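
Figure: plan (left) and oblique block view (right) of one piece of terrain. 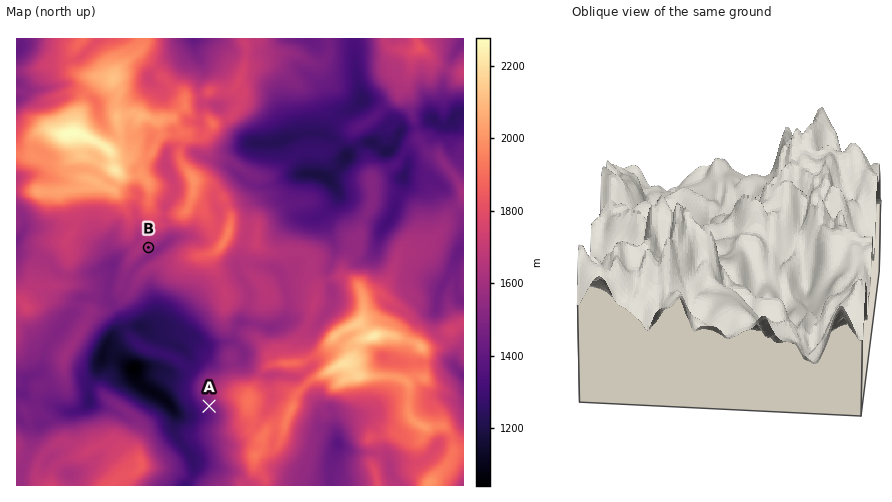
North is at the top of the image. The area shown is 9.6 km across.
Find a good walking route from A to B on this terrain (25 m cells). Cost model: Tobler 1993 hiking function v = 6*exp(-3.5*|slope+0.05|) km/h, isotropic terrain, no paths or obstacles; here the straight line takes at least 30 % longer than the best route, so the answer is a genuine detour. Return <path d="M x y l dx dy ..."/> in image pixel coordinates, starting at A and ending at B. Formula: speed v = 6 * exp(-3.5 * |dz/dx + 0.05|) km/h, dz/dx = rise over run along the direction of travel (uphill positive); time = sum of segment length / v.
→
<path d="M209 406l-9-9-3-5 0-7 4-7 1-1 6-6 7-3 1-2 1-2 0-7 7-14-1-2-10-11-9-16-16-16-28-14-5-5-4-2-10 0-2-2-1-2 0-5 1-2-1-3 3-7 6-6 1-3"/>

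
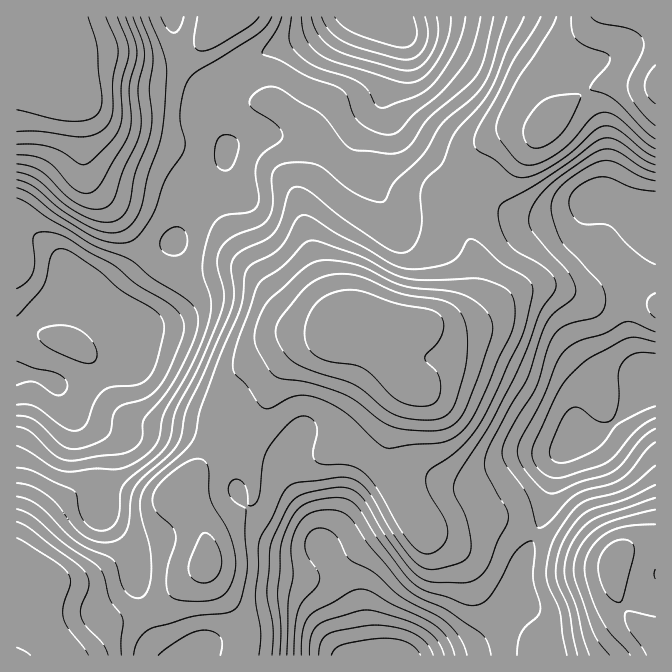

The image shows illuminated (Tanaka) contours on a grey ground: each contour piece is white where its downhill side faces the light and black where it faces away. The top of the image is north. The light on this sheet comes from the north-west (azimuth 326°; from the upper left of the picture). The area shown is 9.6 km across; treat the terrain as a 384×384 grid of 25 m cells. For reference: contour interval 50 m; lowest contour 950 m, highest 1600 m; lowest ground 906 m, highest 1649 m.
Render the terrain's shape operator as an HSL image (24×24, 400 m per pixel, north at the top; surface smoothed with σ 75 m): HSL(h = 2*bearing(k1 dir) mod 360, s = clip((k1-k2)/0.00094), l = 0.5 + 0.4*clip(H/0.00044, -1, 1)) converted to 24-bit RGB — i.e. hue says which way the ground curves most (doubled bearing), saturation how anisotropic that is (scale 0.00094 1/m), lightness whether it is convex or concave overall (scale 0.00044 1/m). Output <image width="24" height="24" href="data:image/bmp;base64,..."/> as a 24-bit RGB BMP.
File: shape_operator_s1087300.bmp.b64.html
<image width="24" height="24" href="data:image/bmp;base64,Qk32BgAAAAAAADYAAAAoAAAAGAAAABgAAAABABgAAAAAAMAGAAATCwAAEwsAAAAAAAAAAAAAi3l7hsKNb7ae20VefyWGpFRmJllQPYknx9Jt+ffSZT51KwgnZT09Z1pALyApJEwoctkqVsNDcrKAtU25MhF00px/f2ypfurFpIBcrtk8QkUnb7xgkibw31eyqU17Nqw9SvdV6OmbiASFcCmbXnKykS+ykkSZR5ZiWuFTPNpOMpp8gzJzMhM82MV+ku2fZ92prJKK1reweaDPPsGRFQgr3mir3qLNwOK/a9FzkYxFURurinDVfTuwWCeT0juzqt+XWtaCeslsHE5fUg96b0fCv+Cs0fWeNHVFi+DEwu3rkoXo+TH/KwtbWaaG1a+97u/cnZi3Y1+fIlCBdCuRxTG9XxZxyGVY3vbVgdLMlsS/IURpAihdiJPU4Nro9eLWX0eQl9SxeqZNIj04WwVT6A14Y5A8dM494OyzyyJy3JMwESIiFhkhYC1aiyGR1PfW2PPfj73JiEautWa+AFJpLanCqdTB8drn6pj9v35xtTZRSxUjDBIn3XKz2q6uee9wYrE8uiGQ8b+7bRRoGS8hEBkjSbp2zf/MisKJl16Ia0iIr8OnD2WpCoiffdiHdplh0mabtpdscD/N14v8HGX/NqT/99P499XUcTB7SYp51HB87yX/sXPXDUKJgf+4qOuNiVMyY3UxS6B3jNSfKW2xEG2MgKZfbjNOonkxlMlcKm5rbTh6ojE6DSYXc28k/66O30anlVuqm4NVOTiszqHicHrpYNhqoFMfkVgmudYsEpIRXoUYJysRDSYRMkYVJUFNx5WN1q2wYCZsOx0tm000N2yWIk5z8MtjxJJMikNhx6ZhKVNMdHFGg0E3mCgeulsvsL9jsN+WYqdvQ3FhU4pVGjpNYHlEBWw5N86E1nAUURlCWUh/c9GmNHbOJh2956zG7YqQYFWC2ZR7WTJIVE8uaVw9eaa2zt/o3efu1bzLroefTlh/bqNsFSlRXKuHTr5xB14ehWEZRSMaXq8mLLQjJDUtGzg2mEyO/cDFsFuiwmN4zUC6fo+tVMfNdNe9gMubsYN90Y2PtoWWa2GedKqmIyZ1P55XjpVOVk4xaV23mrPgv+3nWFCnPEJpMGtsHlNU2pGM7Yi7qYiwmIPJx8fZfK3HcaynnYdYfphQtbh8xXSgv4qBR4uFTixngWZFeHM4UxYiL8WGXL6FqFhRgDpbYjg7QD4iDzoYJIQ82IGCzrDKi327wrqzoX+sdJK1pq3l0tTwkZfRomzB4rbBrTquLylojqG6WkTWbkHzNKkvJH1agDxSfSQ+ii88T76YOtnLF0dDbdQviceBhXymsbO9sLnWr/D1YqbrvX3W5lXBumC01aK942ruZJfrhrTeSSu4UMLi3LvfGQ85NgkKdmwkc+KljerxVCDQREvQnfDLZYmqjaJpect4mNakeblbKA0WVzcUhkIivMZcbJ+IuJHFlXbFfTiJgWKkWrOU2h0mMwAikT4miu1mFf89IkowIjdGYNOMc7iPfjqH0tRpd9xgjJw3WxcWTBo7mlw6dqREpNBsY29FoqhCaT1Wkk+WiaNydnddRwIVoRFguu/A1fbgftHNI1COLIehS8ldN2Y8Sh022vikra9Te0ZEeTleRzFWu6F7lMyXomdTpWc1aKMnMmBOTUhosHNWelw/Hkpald3X2fXWgtOCZZ17NTxuOIR0VpxmVh9bQr5+w++jlW9oaliCjEebP0HBqdCns2xUfTVH8hwM4cgAFCsIDSYObzUgghQAINXVMt142uWGyLlhW4xNNFB/XaeVNGdtLkWMid6qu5Rqr4BjVUl3Y7O9OD+tvGF81E57mzuByFya+NPXy3qZC0A8Hg0o0jdaYGq9VZtcqsxSsd+Qg7rGIGSaYGqnczN7M2YwaYcjh6Q7pbZzTraeQXOTSCpmnHSpsY7M2HjvorPS5M3d+NPrSg3ZDgNemK/FjGi9rLja2Orr0PDURmCoc0GWLUthZzTBoo/MkMTFeLGmp7SPdqhhKzdOKJqtYn+xdW2koUXN36mqppyT3aK/6CD/AADHp9XPc7PHf7Sew8aL7axtL1YyQjeEgS1CCDcWRqRwsr+qhdLVjrLZvZ7jdYfpFlPadCyOnYdSLClO6rqbvqd7iGFaslnFKEjtsK3crVyUqYdsnbN338a5qMLjAAmR/0PW1pRNADkDLLQAV6swNYtLVoduj2tWIw0sYxxHxH1ZMDldr8974YiVqUxfh4g8Ik4lPYgugnRjvL2Oj8GJreSfY3m5EAAzsBbE+9DX0JK1IOktD8A4J4BYQhwfVjUVKAshSmQlh69EVXKAf7ZZonBh406cznZ3X4t8O5ZK"/>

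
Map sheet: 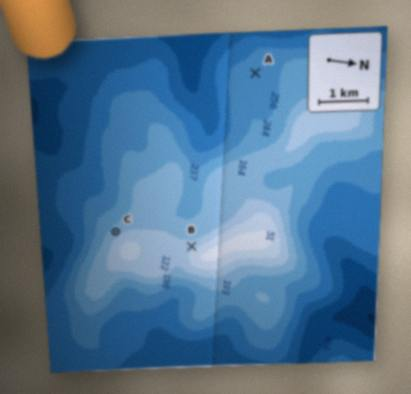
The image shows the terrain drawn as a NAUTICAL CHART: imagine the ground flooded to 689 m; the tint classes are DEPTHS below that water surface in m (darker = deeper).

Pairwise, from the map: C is below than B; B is above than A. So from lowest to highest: A C B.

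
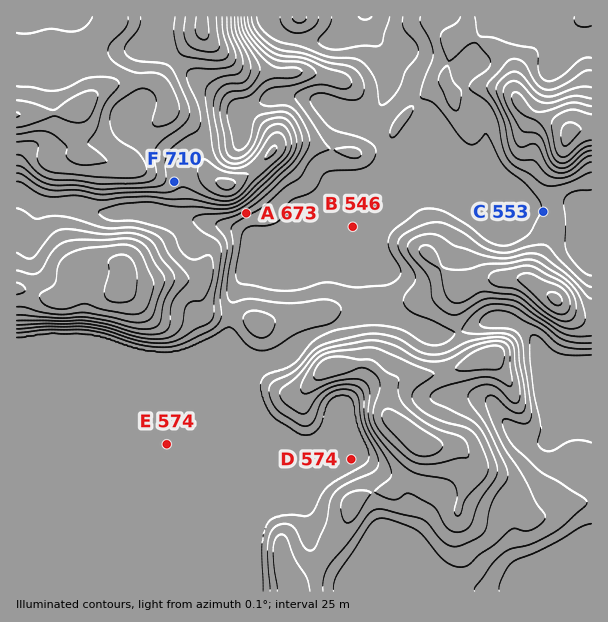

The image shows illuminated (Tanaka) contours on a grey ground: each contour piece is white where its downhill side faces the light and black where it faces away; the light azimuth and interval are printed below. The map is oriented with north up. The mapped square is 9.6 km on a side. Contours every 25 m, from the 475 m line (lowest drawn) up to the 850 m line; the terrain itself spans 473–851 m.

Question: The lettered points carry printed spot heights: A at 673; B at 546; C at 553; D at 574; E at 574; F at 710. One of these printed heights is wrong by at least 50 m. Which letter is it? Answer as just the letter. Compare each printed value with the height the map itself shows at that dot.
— A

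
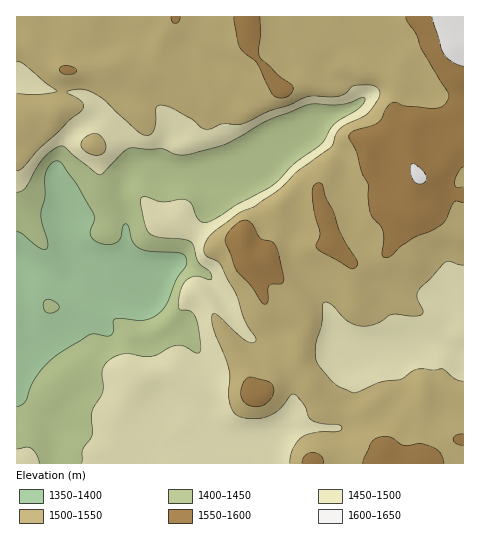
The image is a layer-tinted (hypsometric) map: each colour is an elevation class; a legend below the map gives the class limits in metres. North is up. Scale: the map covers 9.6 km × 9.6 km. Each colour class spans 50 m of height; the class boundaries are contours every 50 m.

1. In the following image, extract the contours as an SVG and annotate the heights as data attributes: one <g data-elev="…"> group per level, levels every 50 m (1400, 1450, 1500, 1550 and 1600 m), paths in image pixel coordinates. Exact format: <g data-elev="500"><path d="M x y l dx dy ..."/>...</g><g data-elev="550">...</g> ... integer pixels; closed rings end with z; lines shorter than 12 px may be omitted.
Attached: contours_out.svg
<g data-elev="1400"><path d="M48 313l7-1 4-5-3-5-8-3-3 2-2 4 2 5z"/><path d="M17 232l5 2 18 14 5 2 2-1 1-7-7-26 4-20 0-18 4-12 4-4 4-1 5 3 13 18 18 31 1 7-4 14 5 7 10 3 11-1 4-5 3-11 3-3 3 3 3 14 6 7 12 3 31 2 4 3 2 6-2 5-9 13-9 23-8 10-7 5-8 2-28-1-3 2 1 9-3 5-5 1-11-2-5 0-29 18-11 8-9 10-9 14-7 18-4 3-4 1"/></g><g data-elev="1450"><path d="M39 463l-3-9-5-6-4-1-10 2"/><path d="M17 192l4-1 5-4 11-20 8-10 8-7 7-4 4 1 31 25 6 3 22-22 7-5 32 1 14 6 13-1 36-10 40-22 41-17 8-1 27 1 9-2 12-6 3 1-1 4-3 5-26 16-13 21-28 20-20 20-38 21-25 16-7 1-4-1-4-5-4-12-6-4-24 2-16-5-5 1-1 4 4 18 5 12 9 5 24 2 8 3 3 3 6 17 12 12 1 4-2 2-13-4-9 3-6 7-3 13 1 10 10 2 6 8 3 13 2 18-2 3-3 0-11-7-9-1-7 3-16 8-8 1-21-3-9 3-8 5-5 9 1 21-11 21 0 21-9 15-2 14"/></g><g data-elev="1500"><path d="M463 381l-8-2-13-10-9 1-14-1-7 2-10 8-21 3-23 10-5 1-14-7-7-5-14-17-3-11 1-11 6-19 1-17 1-4 8 3 16 16 13 5 15-2 16-10 27 2 3-2 1-2-6-15 3-9 26-26 4 0 13 3"/><path d="M17 171l5-3 18-20 29-28 13-10 2-5-2-3-15-10 4-2 13-1 14 7 40 36 9 4 4-2 3-4 2-8 0-13 3-4 6 1 9 3 18 10 10 9 6 1 15-5 14 1 7-2 25-12 19-6 20-9 32 0 6-3 6-6 4-2 15 0 7 4 2 3-1 5-9 14-6 5-24 13-4 4-3 11-3 4-32 23-22 21-21 14-17 7-22 17-8 8-4 8 0 5 2 4 11 6 5 5 15 29 9 27 10 17 0 2-3 2-7-2-28-25-3-2-2 0-1 6 2 9 15 41 0 27 5 15 4 4 7 2 20-1 14-7 14-16 4 2 6 8 5 13 4 3 9 3 18 2 3 2-1 3-4 2-21 0-14 5-9 11-3 15"/><path d="M96 155l7-2 3-7-5-10-7-3-9 5-4 7 4 6z"/><path d="M17 61l8 4 32 26-21 4-19-1"/></g><g data-elev="1550"><path d="M324 463l-3-7-8-3-8 2-3 8"/><path d="M444 463l-3-9-7-6-14-5-16 2-12-7-7-2-8 2-5 3-8 17-1 5"/><path d="M463 434l-7 1-3 4 3 5 7 1"/><path d="M252 406l11-1 8-6 3-9-3-7-20-6-6 3-4 9 0 8 4 6z"/><path d="M263 304l2 0 3-2 0-14 2-3 11-1 3-3-5-26-5-12-14-5-9-15-3-2-5-1-6 3-8 8-3 6-1 5 11 28 15 16z"/><path d="M351 269l5-2 1-5-17-31-6-18-9-17-3-11-2-2-4 0-3 4-1 6 3 21 5 18 0 5-4 8 0 3 6 4z"/><path d="M463 187l-7 0-1-5 4-11 4-4"/><path d="M63 74l10 0 3-1 1-3-6-4-8 0-4 3z"/><path d="M171 17l1 4 3 2 4-1 1-5"/><path d="M234 17l4 25 2 6 17 15 16 32 5 3 7 0 7-6 1-3-1-4-14-10-16-16-3-4 2-22-1-16"/><path d="M406 17l1 5 10 13 5 15 25 41 2 6-5 8-9 3-29-2-10-4-4 1-5 5-5 10-4 5-23 7-6 4 0 4 7 14 6 21 6 12 0 14 3 15 9 11 3 6 1 8-2 17 3 1 5 0 10-11 13-8 17-7 11-6 5-5 8-18 2-1 7 1"/></g><g data-elev="1600"><path d="M417 183l3 1 5-2 1-6-6-8-8-4-2 3 1 7 2 6z"/><path d="M432 17l12 37 8 7 11 5"/></g>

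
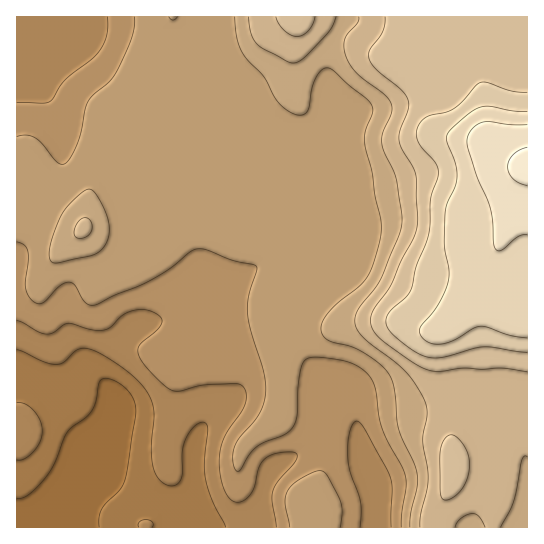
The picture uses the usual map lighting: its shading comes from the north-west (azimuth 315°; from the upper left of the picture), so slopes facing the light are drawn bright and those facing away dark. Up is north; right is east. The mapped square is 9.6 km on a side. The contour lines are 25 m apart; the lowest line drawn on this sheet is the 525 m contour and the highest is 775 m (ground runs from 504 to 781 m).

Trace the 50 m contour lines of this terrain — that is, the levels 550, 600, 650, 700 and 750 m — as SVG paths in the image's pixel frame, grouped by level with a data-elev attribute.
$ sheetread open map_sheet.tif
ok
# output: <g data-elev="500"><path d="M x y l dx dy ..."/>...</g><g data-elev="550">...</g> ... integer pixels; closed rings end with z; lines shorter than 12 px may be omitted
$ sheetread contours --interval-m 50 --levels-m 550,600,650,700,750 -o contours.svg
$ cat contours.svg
<g data-elev="550"><path d="M152 527l1-2-1-3-6-2-7 2-1 3 1 2"/><path d="M17 460l8-1 9-8 6-9 2-11-2-10-6-10-8-7-9-1"/><path d="M17 350l28 12 12 2 8-2 13-13 11 0 18 9 27 19 12 13 6 13 2 12-3 30 2 20 5 13 9 7 8 0 6-6 1-6 1-24 6-16 9-9 4-2 4 1 2 7-4 32 2 17 6 22 14 26"/></g><g data-elev="600"><path d="M340 527l2-16-2-10-13-25-4-5-4 0-8 2-13 7-11 11-2 12 5 24"/><path d="M17 242l7 3 3 5 1 9-3 22 1 8 4 9 8 6 7-2 14-16 10-4 6 4 11 17 5 2 6 0 17-10 39-16 18-12 19-15 7-3 9 1 25 10 25 6 1 5-8 26-2 16 4 18 13 42 2 21-3 11-5 10-19 23-4 8-2 12 2 12 3 1 3-1 8-15 8-8 8-5 20-8 9-8 3-12 2-39 3-9 3-6 5-2 8-1 31 5 14 8 10 11 3 10 3 24 3 14 22 44 2 13-4 27-1 14"/><path d="M134 17l-1 17-9 23-12 21-19 17-5 7-9 37-6 15-6 8-4 2-5-1-16-19-8-7-8-2-9 2"/></g><g data-elev="650"><path d="M455 527l2-5 4-4 12-5 6 4 6 10"/><path d="M501 527l13-26 8-42 3-3 2 1"/><path d="M77 238l9-1 5-6 1-8-5-5-5 0-6 7-2 8z"/><path d="M248 17l3 17 6 10 8 6 28 13 5-1 5-4 22-21 7-10 4-10"/><path d="M359 17l-2 6-12 15-1 13 4 11 7 9 29 23 7 9 1 10-9 20-1 10 2 10 12 25 6 41-3 15-17 42-7 12-16 21-4 8 0 6 2 7 7 8 31 24 13 12 10 15 8 14 1 12-4 26 5 28 0 12-7 33-1 13"/></g><g data-elev="700"><path d="M527 92l-14-1-24-8-8-1-6 4-12 15-9 7-8 4-17 4-10 8-3 9 2 8 4 7 13 14 3 9 0 7-7 21-2 32-3 12-10 23-5 24-6 8-15 13-4 10 2 8 9 9 17 13 13 6 16 0 40-10 44 5"/></g><g data-elev="750"><path d="M527 125l-17 0-21-3-7 0-5 3-6 5-3 5-1 7 10 34 13 33 3 13 1 21 1 6 3 2 4-1 16-13 9-2"/></g>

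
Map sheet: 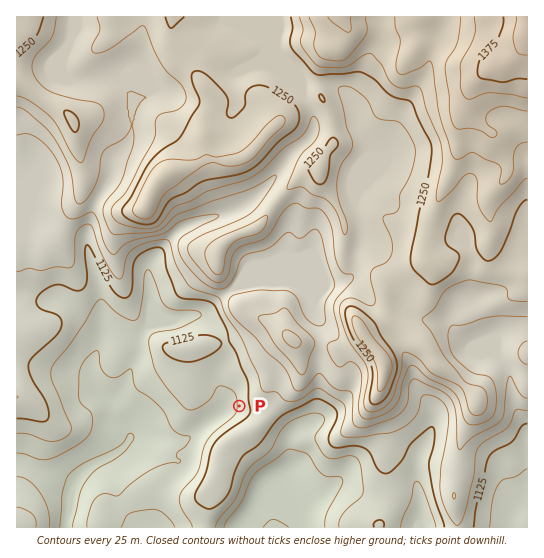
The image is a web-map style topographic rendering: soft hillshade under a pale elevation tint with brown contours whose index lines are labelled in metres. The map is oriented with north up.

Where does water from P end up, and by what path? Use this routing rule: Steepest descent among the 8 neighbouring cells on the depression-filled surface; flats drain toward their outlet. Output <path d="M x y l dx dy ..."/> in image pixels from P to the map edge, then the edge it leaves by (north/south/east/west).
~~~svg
<path d="M239 406l-9 0-7 7-18 12-14 12-5 2-56 0-11 12-26 14-16 14-2 4-5 7 0 3-1 1 0 9-2 2 0 9-1 1 0 12"/>
exit: south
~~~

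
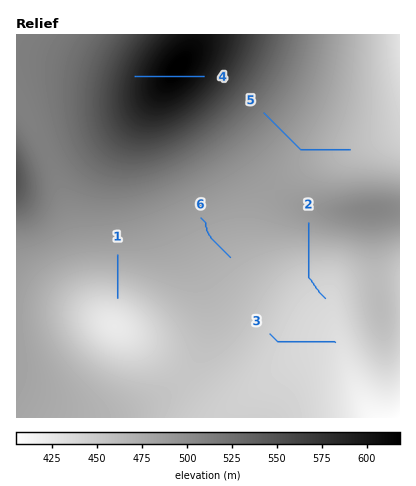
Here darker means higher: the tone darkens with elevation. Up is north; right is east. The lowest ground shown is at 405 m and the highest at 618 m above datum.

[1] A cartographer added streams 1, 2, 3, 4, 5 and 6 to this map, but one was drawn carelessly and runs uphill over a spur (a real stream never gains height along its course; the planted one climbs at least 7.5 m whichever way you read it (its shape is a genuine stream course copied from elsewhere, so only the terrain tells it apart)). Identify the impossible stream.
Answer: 4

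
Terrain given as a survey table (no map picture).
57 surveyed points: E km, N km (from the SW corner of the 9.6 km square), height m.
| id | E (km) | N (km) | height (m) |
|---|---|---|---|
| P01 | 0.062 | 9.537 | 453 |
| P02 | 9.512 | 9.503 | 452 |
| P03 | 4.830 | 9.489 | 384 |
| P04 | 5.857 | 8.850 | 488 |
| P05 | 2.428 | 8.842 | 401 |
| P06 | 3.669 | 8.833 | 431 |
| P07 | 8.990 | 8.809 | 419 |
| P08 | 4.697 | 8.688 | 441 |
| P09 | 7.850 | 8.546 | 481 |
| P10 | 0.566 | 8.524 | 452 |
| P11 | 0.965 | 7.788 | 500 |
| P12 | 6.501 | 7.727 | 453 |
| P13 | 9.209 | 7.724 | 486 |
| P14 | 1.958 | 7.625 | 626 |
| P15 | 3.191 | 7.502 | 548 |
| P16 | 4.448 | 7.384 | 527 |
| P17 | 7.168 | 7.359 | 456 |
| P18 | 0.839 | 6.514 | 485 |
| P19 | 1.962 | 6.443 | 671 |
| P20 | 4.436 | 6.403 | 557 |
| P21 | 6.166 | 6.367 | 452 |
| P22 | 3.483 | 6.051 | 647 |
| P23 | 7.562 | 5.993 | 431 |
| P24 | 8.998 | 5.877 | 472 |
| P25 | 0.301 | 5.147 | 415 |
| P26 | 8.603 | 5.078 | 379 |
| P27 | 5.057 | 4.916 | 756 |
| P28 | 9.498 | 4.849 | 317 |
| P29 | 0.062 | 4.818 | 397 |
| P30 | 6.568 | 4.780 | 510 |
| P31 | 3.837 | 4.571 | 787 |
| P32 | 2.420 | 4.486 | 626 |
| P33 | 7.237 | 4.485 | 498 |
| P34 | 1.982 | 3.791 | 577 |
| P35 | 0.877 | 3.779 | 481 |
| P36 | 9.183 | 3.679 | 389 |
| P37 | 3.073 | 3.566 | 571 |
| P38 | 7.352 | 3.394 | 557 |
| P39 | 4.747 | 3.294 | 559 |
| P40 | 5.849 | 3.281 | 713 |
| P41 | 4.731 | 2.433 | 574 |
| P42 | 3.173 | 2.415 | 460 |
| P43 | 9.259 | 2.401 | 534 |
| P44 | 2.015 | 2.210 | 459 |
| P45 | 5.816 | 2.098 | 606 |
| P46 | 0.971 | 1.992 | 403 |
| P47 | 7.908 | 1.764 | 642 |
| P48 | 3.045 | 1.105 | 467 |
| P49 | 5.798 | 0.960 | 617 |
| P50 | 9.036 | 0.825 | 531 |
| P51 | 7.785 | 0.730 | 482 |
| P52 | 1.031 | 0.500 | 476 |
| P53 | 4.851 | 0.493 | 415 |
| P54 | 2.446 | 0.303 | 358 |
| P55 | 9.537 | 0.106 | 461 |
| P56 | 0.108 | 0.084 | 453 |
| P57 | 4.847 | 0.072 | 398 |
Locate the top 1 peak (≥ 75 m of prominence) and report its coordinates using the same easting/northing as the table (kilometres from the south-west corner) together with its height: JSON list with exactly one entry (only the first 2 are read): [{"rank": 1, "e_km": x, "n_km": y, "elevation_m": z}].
[{"rank": 1, "e_km": 3.74, "n_km": 4.61, "elevation_m": 791}]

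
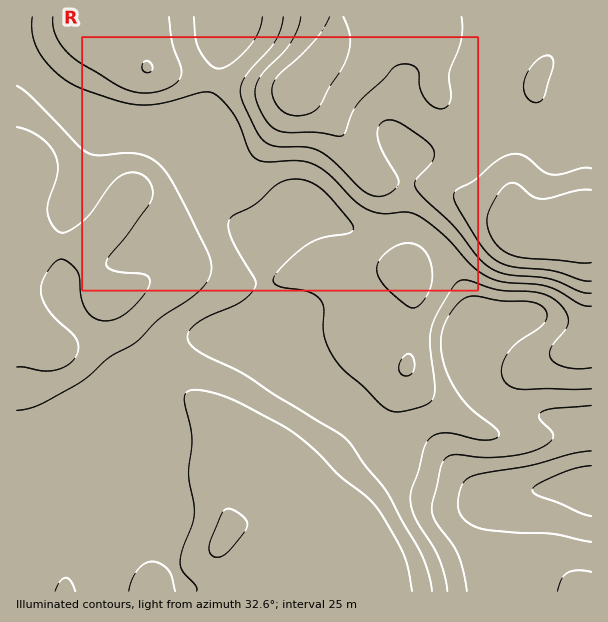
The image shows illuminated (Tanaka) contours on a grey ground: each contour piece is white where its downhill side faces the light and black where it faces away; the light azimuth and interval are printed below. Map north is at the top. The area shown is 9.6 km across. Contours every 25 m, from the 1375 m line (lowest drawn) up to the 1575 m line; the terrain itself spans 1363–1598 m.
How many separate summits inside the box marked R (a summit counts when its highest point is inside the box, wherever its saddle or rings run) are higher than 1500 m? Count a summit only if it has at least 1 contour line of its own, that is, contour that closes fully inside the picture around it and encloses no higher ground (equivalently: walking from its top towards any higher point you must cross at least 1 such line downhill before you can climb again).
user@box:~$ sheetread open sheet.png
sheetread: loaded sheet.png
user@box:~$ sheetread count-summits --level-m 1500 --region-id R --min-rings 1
1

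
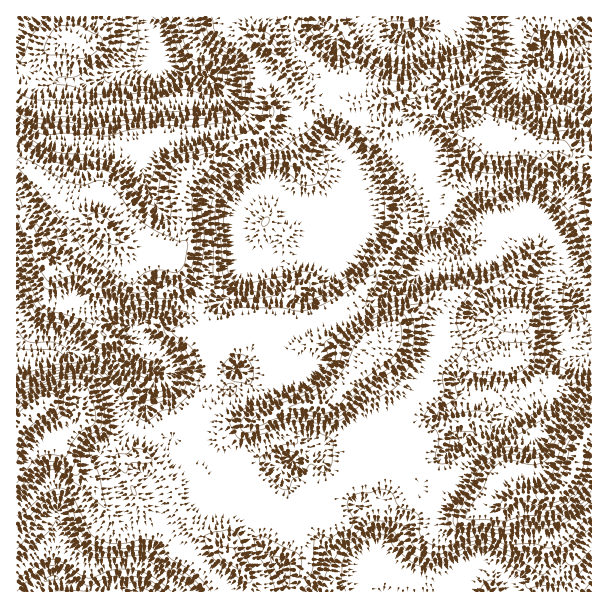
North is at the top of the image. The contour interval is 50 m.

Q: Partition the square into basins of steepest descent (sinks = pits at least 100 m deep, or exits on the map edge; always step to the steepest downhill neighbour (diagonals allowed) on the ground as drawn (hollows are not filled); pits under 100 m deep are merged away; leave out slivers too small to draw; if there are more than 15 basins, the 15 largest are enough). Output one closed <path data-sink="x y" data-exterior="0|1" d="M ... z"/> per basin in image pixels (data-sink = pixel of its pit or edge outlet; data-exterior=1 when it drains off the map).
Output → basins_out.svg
<path data-sink="573 305" data-exterior="0" d="M494 130l-6 0-11 4-8 12-13 24-8 39-20 11-23 8-8 17-13 16-15 23-21 18-19 12-42 12-13 7 17 16 8 0 9-5 12-1 28 7 21 11-39 40 9 2 13 13 10 18 5 18 2 2 32 0 7 3 9 5 18 16 18 4 33 24 15 0 20-12 36 0 11-11 6-13 3-17 7-13 8-8 0-270-16-2-12-12-7-3-21 1-18-13-20 0z"/><path data-sink="143 368" data-exterior="0" d="M18 214l-2 1 1 213 13-14 18-11 23 1 6 4 32 30 9 15 2 9 15-6 6 0 17 10 11 13 5 9 26-7 3 0 9 12 10 1 30-7 7 13 7 6 10 0 17 12 25-16 31-29 14-17 5-3-2-4-4-15-10-18-13-13-9-2 39-40-21-11-28-7-12 1-9 5-8 0-15-15-15 2-15-16-9 0-21 6-9-2-3-4-5-12-13-18-4-11-6-11-1 11-7 11-10 0-20-7-6-7-2-12-8-16-20-22-45 46-4 2-10-10-15-34z"/><path data-sink="161 65" data-exterior="0" d="M249 16l-233 1 0 196 6 5 21 46 7 8 7 0 45-46 20 22 8 16 2 12 6 7 20 7 10 0 2-2 5-9 0-10-3-6 12-20-2-54 4-7 20-22 9-6 21-12 22-6 8-8 5-9 1-17 20-19-2-8-14-22-24-21z"/><path data-sink="264 183" data-exterior="0" d="M293 79l-3 7-18 16-1 17-5 9-8 8-22 6-30 18-18 17-6 12 2 54-12 21 6 6 8 20 13 18 5 12 11 6 22-6 9 0 15 16 9 0 17-10 39-10 22-14 22-18 14-23 13-16 8-17 23-8 20-11 8-39 18-32 6-4-25-2-26-18-7 0-12 10-8 3-24 1-10-4-14-11-1-11-5 0-7 4-26-3-14-13z"/><path data-sink="591 591" data-exterior="1" d="M591 433l-7 7-7 13-3 17-6 13-11 11-36 0-20 12-18-1-30-23-18-4-18-16-16-8-38 2-31 34-20 16-19 12-17-12-10 0-7-6-7-13-30 7-10-1-7-10-5-2-24 6-2 4 6 16 14 21 24 18 26 26 4 9 1 11 342 0z"/><path data-sink="141 591" data-exterior="1" d="M41 408l-11 6-14 15 1 163 231-1 0-10-4-9-26-26-24-18-14-21-11-28-11-13-17-10-6 0-12 6-12 1-21 11-13-4-15-18z"/><path data-sink="584 48" data-exterior="0" d="M591 16l-103 1-2 36-11 18-5 16 10 11 7 24 8 10 23 1 18 13 21-1 7 3 12 12 16 1z"/><path data-sink="407 33" data-exterior="0" d="M488 16l-192 0-2 16 4 22 5 0 6 2 23 23 13 6 9 17 29 0 24-8 10 3 11 13 2-6 16-14 26 0-2-3 5-16 11-18 2-23z"/>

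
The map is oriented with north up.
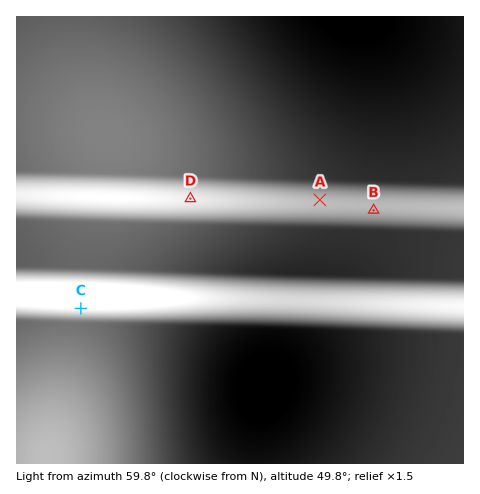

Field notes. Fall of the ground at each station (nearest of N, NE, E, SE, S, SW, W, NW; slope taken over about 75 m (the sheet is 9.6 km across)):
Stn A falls N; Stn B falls N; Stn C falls N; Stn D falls N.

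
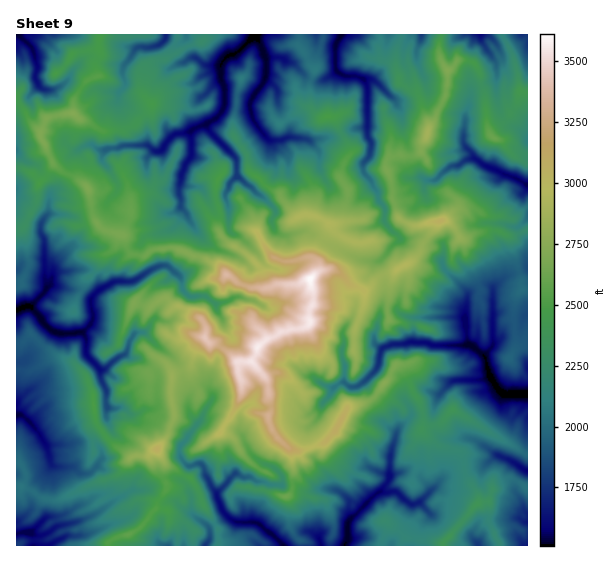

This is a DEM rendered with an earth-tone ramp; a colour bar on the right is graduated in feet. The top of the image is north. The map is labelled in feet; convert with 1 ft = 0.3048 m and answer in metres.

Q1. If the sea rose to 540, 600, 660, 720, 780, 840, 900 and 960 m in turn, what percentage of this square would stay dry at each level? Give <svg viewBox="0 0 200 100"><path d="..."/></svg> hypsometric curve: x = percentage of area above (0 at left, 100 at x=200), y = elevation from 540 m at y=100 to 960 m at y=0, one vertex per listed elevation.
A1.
<svg viewBox="0 0 200 100"><path d="M176 100l-28-14-32-15-38-14-30-14-21-14-13-15-6-14"/></svg>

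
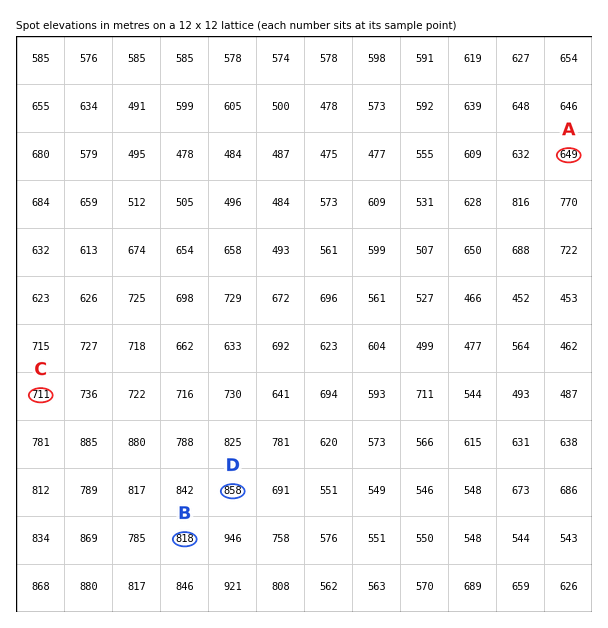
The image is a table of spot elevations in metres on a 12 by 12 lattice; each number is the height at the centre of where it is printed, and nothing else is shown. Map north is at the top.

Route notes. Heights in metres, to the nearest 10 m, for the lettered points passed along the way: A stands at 650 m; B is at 820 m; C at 710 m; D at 860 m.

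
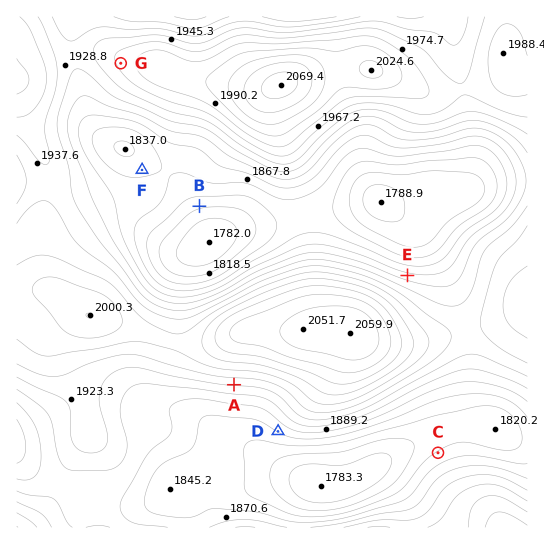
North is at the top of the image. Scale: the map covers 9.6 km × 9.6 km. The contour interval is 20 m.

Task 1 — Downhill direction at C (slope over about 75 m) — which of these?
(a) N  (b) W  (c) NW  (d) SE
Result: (c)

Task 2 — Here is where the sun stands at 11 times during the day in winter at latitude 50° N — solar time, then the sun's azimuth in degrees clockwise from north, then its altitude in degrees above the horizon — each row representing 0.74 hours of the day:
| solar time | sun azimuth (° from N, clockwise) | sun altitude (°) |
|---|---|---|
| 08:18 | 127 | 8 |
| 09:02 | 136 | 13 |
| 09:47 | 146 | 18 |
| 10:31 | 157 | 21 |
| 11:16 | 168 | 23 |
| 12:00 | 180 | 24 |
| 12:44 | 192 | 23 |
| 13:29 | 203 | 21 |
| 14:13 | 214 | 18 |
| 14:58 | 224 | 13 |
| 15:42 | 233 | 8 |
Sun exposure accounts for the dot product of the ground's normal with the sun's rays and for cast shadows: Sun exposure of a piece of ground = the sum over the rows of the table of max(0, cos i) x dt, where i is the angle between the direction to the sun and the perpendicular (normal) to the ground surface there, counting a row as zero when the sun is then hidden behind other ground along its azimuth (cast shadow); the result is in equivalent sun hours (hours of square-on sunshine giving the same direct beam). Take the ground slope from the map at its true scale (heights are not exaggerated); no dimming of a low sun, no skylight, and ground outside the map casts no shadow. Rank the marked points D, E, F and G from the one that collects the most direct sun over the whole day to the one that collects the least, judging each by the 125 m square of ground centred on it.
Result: D > G > F > E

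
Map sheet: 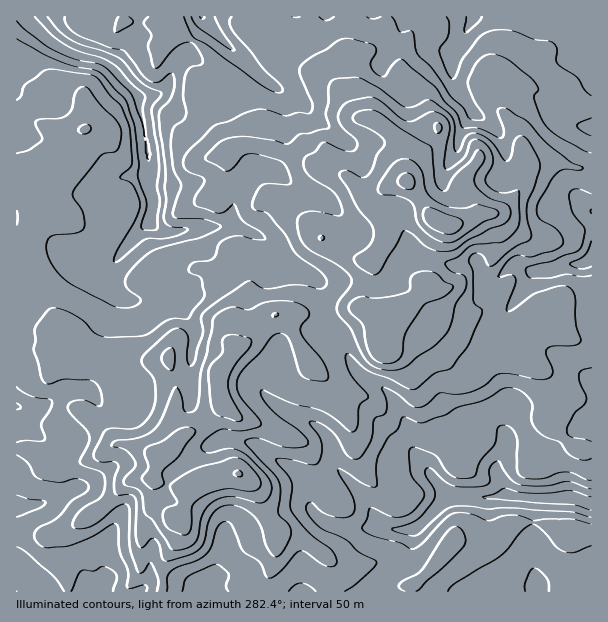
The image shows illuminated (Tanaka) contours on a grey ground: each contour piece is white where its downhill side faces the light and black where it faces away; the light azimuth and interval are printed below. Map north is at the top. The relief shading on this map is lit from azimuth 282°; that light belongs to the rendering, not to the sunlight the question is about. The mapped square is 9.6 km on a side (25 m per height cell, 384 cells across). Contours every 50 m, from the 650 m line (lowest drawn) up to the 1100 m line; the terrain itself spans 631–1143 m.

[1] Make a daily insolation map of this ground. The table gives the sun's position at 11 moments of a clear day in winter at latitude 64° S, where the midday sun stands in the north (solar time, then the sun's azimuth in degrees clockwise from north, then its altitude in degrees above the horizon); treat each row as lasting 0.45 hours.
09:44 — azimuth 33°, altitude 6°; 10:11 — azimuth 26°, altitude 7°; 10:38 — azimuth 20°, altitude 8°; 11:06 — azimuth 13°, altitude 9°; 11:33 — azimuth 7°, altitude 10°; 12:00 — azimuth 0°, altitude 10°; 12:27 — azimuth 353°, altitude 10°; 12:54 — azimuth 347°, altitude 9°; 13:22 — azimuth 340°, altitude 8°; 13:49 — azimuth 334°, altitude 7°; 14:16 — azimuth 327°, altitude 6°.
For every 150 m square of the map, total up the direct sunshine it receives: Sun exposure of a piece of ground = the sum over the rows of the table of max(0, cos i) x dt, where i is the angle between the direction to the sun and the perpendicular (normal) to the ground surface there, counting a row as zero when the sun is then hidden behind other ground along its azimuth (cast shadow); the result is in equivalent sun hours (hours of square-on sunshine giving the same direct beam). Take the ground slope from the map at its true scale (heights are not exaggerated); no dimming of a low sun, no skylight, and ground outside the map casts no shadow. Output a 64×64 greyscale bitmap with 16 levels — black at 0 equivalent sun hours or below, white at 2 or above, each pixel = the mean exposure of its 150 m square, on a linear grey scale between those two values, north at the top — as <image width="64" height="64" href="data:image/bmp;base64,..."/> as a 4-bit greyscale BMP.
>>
<image width="64" height="64" href="data:image/bmp;base64,Qk12CAAAAAAAAHYAAAAoAAAAQAAAAEAAAAABAAQAAAAAAAAIAAATCwAAEwsAABAAAAAAAAAAAAAAABEREQAiIiIAMzMzAERERABVVVUAZmZmAHd3dwCIiIgAmZmZAKqqqgC7u7sAzMzMAN3d3QDu7u4A////ADREMzECZiAmQQASNEMzIiIjMzNERVRDMzMzREVVRVREMzMjMhE2UQMgAAE0REMRIiIRI0RWiHQhIjNEREMjREQzISRCIRIyEgAAABIiIxESIRE0REV4hjISIzMzMyI0RCIRIxEhEiISEAAAERERERESNXd2ZWiYYyIiIzQzMzMzEBEQAAEjMgIgAAAAERIhISR4iIiZiamFMiIjNEM0MiISMhAAABNTACEAEQACIzIiWbupm87t25hUVVQzQzQyEVZmQgAAAlQQABIxAAAjVVaszKmbyXaMuYd3dkMzNERFmaqoQQAARiEiRDAAAAJpqrpSETQQABfcqYmYZURXis+qu7qYQQAVI2iFIAAAAViqhAABMgAAAo/+3d3u7v///1ZomazYEAM0iHQQAAAANWVCETVRAkQhKf/+7//Jh3ZEERI3mqpAADNVQxAAAAA0QzM1eDElZUMhEAAlQgAAAAARAAE0RmIAEkVCEAAAE1ZVRGilEVdmilAAAAEAAAAAADMgAAABWGRFaJdTIRJquYUjeVEUZmeYIAACQwAAAAAAVDIiAAAXqoQ0jNy5iu/YMRJlECRVVmIAI0RBI0QxAAEyNXdkEAEzMQE3z+3/+0AAAkMQJEVVMAJEQxFFZVMRETR5h4mEEBNoUiR63/+BAAADMiEiM0QQE1VDEUVUQzM0mqdUVpqGis7YISJFMQAAElYxIiIzIhEkRUQzNEMzRomoZERDSM7/282EEAAAACR5txEjNDEREjNFVVQjQiJGiVVVVDJJzLu6i+2CAAAkistQACRVIRABEjRFQxNDI0VWiJhTJHmXd5p2moQAOJqqcQABNEIBAAAREBIiI1VUREMyJXZol0RFaIZnZBOrqYMAABJEIAAAABEAABIjRWVUMwAASbuFVURWd2dUWamGIQERIzMiEAABEAAAARASRURFIhABNERVVEVnd1VnZVMiIzM0VWMAABIQAAAAAAEzNGlEMgAAE1VUREV3ZEQzM0REREZ3QAABIhEjIRAAABNGZURFMREjREQyJHiHYxEjVVVFZ3QAAAEiIkVUIAABNWZBM0VURERVVUM0Z4vHEBJFVVZ3UgAAASIiNWdDIjZ3UyE0VUVnZnd4iIZWeIcxEjRVZ3YxESMyERIiRnZVZ2UxEWZURXeJmqq7uFaGVnYyI0Z4dCI1iGQhEiI1d3ZUQhI0ZVRWZ4mqu7zMmIiKunIRRnZTIkeYVEMjQzRWZlQyNWdnd3iIiZqqq87oRYmZhAAkREMRNmZTRUNFMzVnZUVWZoiImqqYiIiJvch4iImHQjRFQhAlVERFVEVTJGd2ZmVmZmeaqZd3d3iZic7aiZvMmIh1VWd3ZVMzNGZDR3dmZVZFZ5mYd3dVVVVVi925rf/bqYm7mJmXZCESR3Q1d3ZmVVVoiHZndURDIjRGirqbu7qXeJqGZ4dDRCFFVkNomYd2Znh3ZmeGVEQzM1ZniHiYh2RERVRFZVVpp1EUVGnO3Mt2d2ZmZ4mGZmZUVmZmZoh1MQARE0RniYQ0IAE1EBON72Z2ZVVUWqh3d2Z3ZlVWdkIQABIzNEZlIAAAAAAAAAAnVmZVVUIluoiHeIdlVndkIQABWJdDMyAAAAAAAAAAAAFWVVVVRCJsze7cqHeKyVMxASV5mFMiEAAAAAAAARIjMmVVVVVVQSfvyaq83dp0ESNGZndmVUIQAAAAABElZ3djZVREVVVTE4cgAAElUgASNYmZdTNVQxABIgAAAliZl3ZVREVVVmUyNUEAAAARATRXirpjIkQiM3zbcxEkZ3h4m0VVVmZmZVM2h0IAATQzRXmalkIjMQA6//2pu5ZUVmZ0RWZmZmd2Z2RndkMiV2VWiZdDMzMQACvtpmv/6DI0VjBWZVVVZ5qac0Zoh2NHdniGQhEkdjAAOapUndy4MiMzEWZUQ0REablWZDNGZDWIiGMQATaZhkRmeZd3Z4hTMyEBRVQyI0MhNEZTEAEzI3h2QhI1eZmZrKdp3FIkd2QyERJVVEQiRDElRVRDERIiIiNEaIiah4m8qGbPoiWHd1RGiZh3h1M0RGdERYmGVUIRJGeZecp3iamHVHyoiZeIeJq8qYh2ZDI0ZkRGirqXVEZ4iamsllZ3eJlUWK3sh4isy6uHVDMyEkVnQ0aJmry6q6mZq8chIiNruFJJ//yJqsu7u0NFeHZWZ4dEVneIq7upmZm9kgAAJs2nVWv/5lm7upmHNpu6qpiJtjRndmeIiIeJmqdDREWd7bvOucpDabqGQhGaqYd4iJqESKhlVnd3eJmqhnibzd3M3v/7YiaJmFMjNIh2ZmeJvXImuFRWd3d5qpdEZ6zd3bmK3etDaamGRGeIZmZmZ3rMQAAnZWd3Z5unUzRXmrzcdFm7tjV4h2VXiIdnd3earLMAAARmd2ZouUIjNGeZrdg0nMuVVmZmVoh3Znd3nP/8EAARAnd3ZouCATRVaIq7p3rLuoiGVFZ4mHd3d4v/+1AAATQSeHVpyTEkV4mHZnZ5u7qoiIh2eIh3d3d5z9cQAAACRTFGVZyCE1ZnmqhVQ0epmZd6qZmIdlVWd5zaQAAAACVWUhNZ1xAmd3eJqaqYZphmU0m6mIeIdmZnvZMAABIhJWVTJb6BE1d3d3iazLqGiFQzNqqqqZmId2a5MQE1d2MkQzNa+iFGdmeId4mZmYd4ZWVEm6qqmYh3dpQQJGd4dmdlVou0JXh3Z4h3iHd4h3h2d2R6h3iJmHd3"/>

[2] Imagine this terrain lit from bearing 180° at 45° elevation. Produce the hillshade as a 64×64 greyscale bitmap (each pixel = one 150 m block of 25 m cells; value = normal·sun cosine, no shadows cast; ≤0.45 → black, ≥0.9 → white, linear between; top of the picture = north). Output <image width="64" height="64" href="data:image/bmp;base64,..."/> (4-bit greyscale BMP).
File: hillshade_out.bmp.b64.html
<image width="64" height="64" href="data:image/bmp;base64,Qk12CAAAAAAAAHYAAAAoAAAAQAAAAEAAAAABAAQAAAAAAAAIAAATCwAAEwsAABAAAAAAAAAAAAAAABEREQAiIiIAMzMzAERERABVVVUAZmZmAHd3dwCIiIgAmZmZAKqqqgC7u7sAzMzMAN3d3QDu7u4A////AKmqqqvLhp24iZqpiJmau6qqqqqpmIiau7qqqZmZqZmqqqqqm7uYnMqqu7qZmZq7uqu7uqmYd4m7u6qqqZqqmamqu7maq7qbus3d26qqqry7u7upmZmGaKu7qqqqqrqqqqvLqqqqqqu6zv/sqqu7vLu7qYiIiIZniru7qqqqqqqqvMu7y6qpm8q+/tyqqru7u6l2Z2ZmZVV5qqqqqqqqqru7qrzdy5iKzLzduqqpqqqqhkVWVTMjNFeZmZqqqqqqu5iIms3cqHm8zLuZqpmZmIhURWdlRFZTNXd3eJqqqZmYZlVnm93JeKu6mZq7qqqGVUWJqpibzKYiRWZWeIh3ZTJlVVVnrNuHqod4q8y7y5ZVabzLms3d2lEBIiIiIhEAAIiHZURIzbiad4m97u7cqHiau6iby6q8kwABIQABEREku7qXVEWe66qZmr3//+yoiaqpd6y5iZqYd4iGV4mZmKy7zMuYd3vtupiavO7+yXeJqYZou5iIdnzu7sq9//7u76q8zMy6h4mZl3eKu8p0NXiqhou6iIhlne7cqs3u7u/umqqrzN2nZoqpdURWdRAlirqHvLmIiHnMu6qauqq83dyqmIiazdqYmruWQiMgAmrMyonMuZmYnMqZmruYmZq8y5l3eHd5zKl2i6l0MgA4vd26mru6qpm8uZmau5iZqqqpdmeJmGV4dUNHq6l1V6zdypebu6qqqrupmZmqqZqqmHdmiZmqhUMyNERpq7vd3bmGVry6qau7u6qZmZm6mrqYdneImaqWRERFZTV73u25dlV6zLqZq6vLuqmYmrqaqpmId3eJqYZnd2V3VWndp2ZVec3cqZq6rNy7uqqqqZmZmZqamHiHZ5mZhmiHebpUVnm83cupq6m93MvMzLqpmZmZqszLlmZ5mZmYeIeJlkVoq8zLupmYec3LvN3dy7qqmZmYu8zKmZmZmZmId4iWZ4mruqqph2ac3Lu8zd3MzMuqqYeZq8zMupmZmZh3eJmZmpmaqph1e+7bu7u7u8zdzLqYiZmZrMu6mZmqqXdmeru6mZmZh2fO/+y7u6marMzLqYibqpmaqpmZmZmph2RIvMqZmZh3et7/3Lu6qYiau6mImrupmZmIiHd3ZniIZmery6mZh3ebu7uqu7uqmIiZiImru5mZmYd2ZlVERohmd3mrqph3eKupd4m7u7uoh4iJmrupiImYd2ZVVUQ0V3Z2Voq7qIiJuph3iaqqqqmHd4mqqYiIiHdmZmZVVDImh2ZmecypmZq7qIiamZqZmph3iZmYiHd3ZVZnd3d2QzZmZmZnmpmZmryomZmZmZiJqXd4iIiIiIdlVmd3eIdmZkM1ZlRFZ3eIiYiIiJqqqXeal3d4iIiZh2Znd3iJmZmYZDNWUyI1VnZVZ3Znmru6hmmoZneIiZmHZ3iHeJmaqqmYZVZlREVndlV4h3iaqaqHZ5llVWd4iId4iId4iZqqqpiHd3dmZniZiJmYiIh2VnmneGQyIzSId4iIiHZ4iImZmIiIiHZ4mru7uqmHVVVEast2iHYyEYiIiJmZhlZ3eIiIiJiId5q83LqqqZdmeamKzbrN3bmVmIiZmZqoRGZmZmeIh3eJq93bl3iqqavO7c283u7d7tqYiZmZmqtzMiI0VmZlVpqrzLmGZ5qqvO/+/svdy7u7u4mZmZmZq6YRNDNEREV5u6qYiHeIiZvN7u7+3My4iHiKiZmZmZiauUWbupiHeru7qXZmeaqYmr3cu83uy4ZmZ3iZmZmZiImql5ze3dury6qXZVWKupiZqoU1isypdmZ3ZpmZmIiIiJmYaKzd3KmqmXZlZ5q6qruWEBRmVWd4h3d5mYiIiId4hnl3eJq7l4mYdmeKqqm83aUSV3QQNpqpiKyYiZmZiGZUaYd3eJqXeId4mru5iKzdpUV5cyNHqqqqvIiZqqmZhlV3eaqYiqh3d4q8y6hmeKl2ZVd2ZmeaqrvLmZmqqpqqmId5vMuquoeImrqphmZlVVZ2I3qod4mqu7qImZmqqauniIiau7qrqqqZiIdld2VEV4gwWqh3d4mYdmeIeJqqqoaIiHZ4mau7qYdmdUV3dlZniWJHZWd3dmVEVneImqqpdpmIZVVniZiHdlZUWIiIdlaJhTIDZ3ZURER4iZmauphmmYh2VURWZVZmVEaruql0R5qFAAR2VEREVZmYd3iYh1aYiHd2VFVWZmVUarzLp0JXh2QAJ4ZERWd4mHVVZmd1Nph3iId2ZndmZVaJmZhjI0RBJCSJhkVomqt2Zmd3ZlQ3hlaJmHd3d2VVeIdlRDIkQxAEeqhmVoqqqnd4iId2QkiFRomId3d2VWeZh1QzIkZlIRWahmZ4mYh3iIiIh3UhW8uGiYd4h2VXmamHZUMkeYUzR6l3d4iHd3eIiHdUQhSt78h4d4iGRpqqqYdmUzaZZDNoiIiIiHd3iHd3UwAASc3d2nd4iGRqu6mIh3ZUV3VERWd4iZh3Z3d4d2QQABWszKq7h4iGRqu6mHZniHiGVERWdmd4h3d4h3d2QRNpvf7LmauYmGNqupiHZVeIiZdWZmiFVmZ3d4iIh2Qje9///rmYm7mFNqypiId2VmZniGd4mZZFZmd3eIiIQ1nO7dzMuZmaqEJqyph3d3dlRFV4d4maqFRVZmZniIhGnMy5iIqpmaqVFKuoiId3d2ZVZmh3iYiZZFVWZmd3iFe8y5h3eamaqXMXuod4h3d3dmd2d3eIiJl0VmZmZ3d4"/>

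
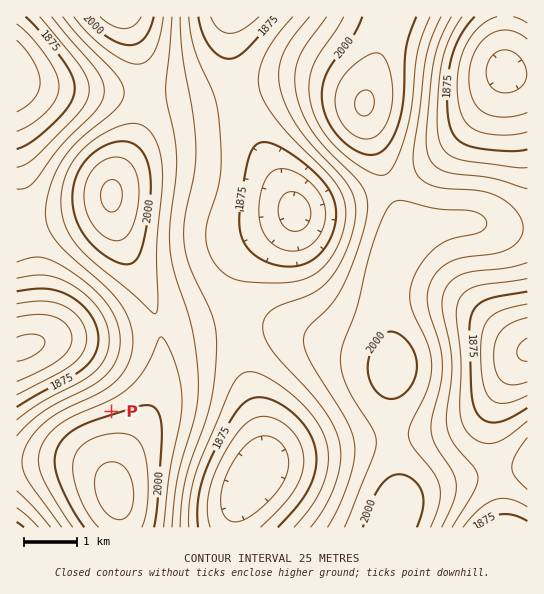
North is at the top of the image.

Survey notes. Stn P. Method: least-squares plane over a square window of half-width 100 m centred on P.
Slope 5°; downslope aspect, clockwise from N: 340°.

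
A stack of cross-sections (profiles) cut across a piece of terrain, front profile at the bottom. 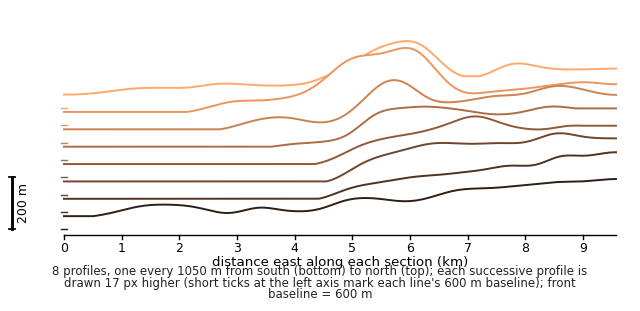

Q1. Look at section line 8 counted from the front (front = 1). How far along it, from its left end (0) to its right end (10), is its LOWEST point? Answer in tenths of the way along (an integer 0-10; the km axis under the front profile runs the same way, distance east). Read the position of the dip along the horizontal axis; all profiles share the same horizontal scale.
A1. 0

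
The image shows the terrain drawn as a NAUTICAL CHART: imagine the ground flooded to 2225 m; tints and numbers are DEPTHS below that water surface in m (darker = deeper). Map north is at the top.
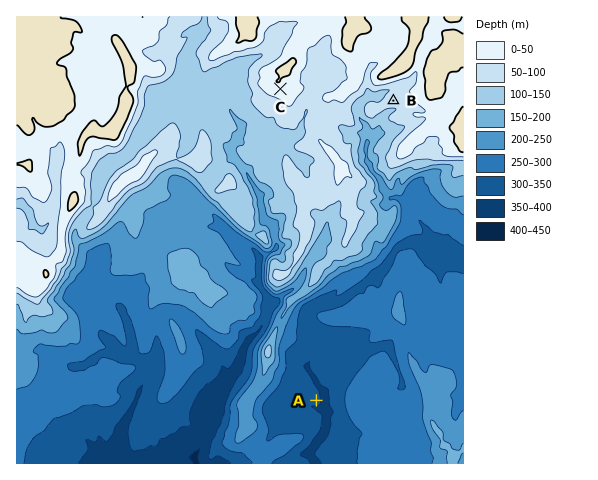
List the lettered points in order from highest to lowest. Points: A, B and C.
C B A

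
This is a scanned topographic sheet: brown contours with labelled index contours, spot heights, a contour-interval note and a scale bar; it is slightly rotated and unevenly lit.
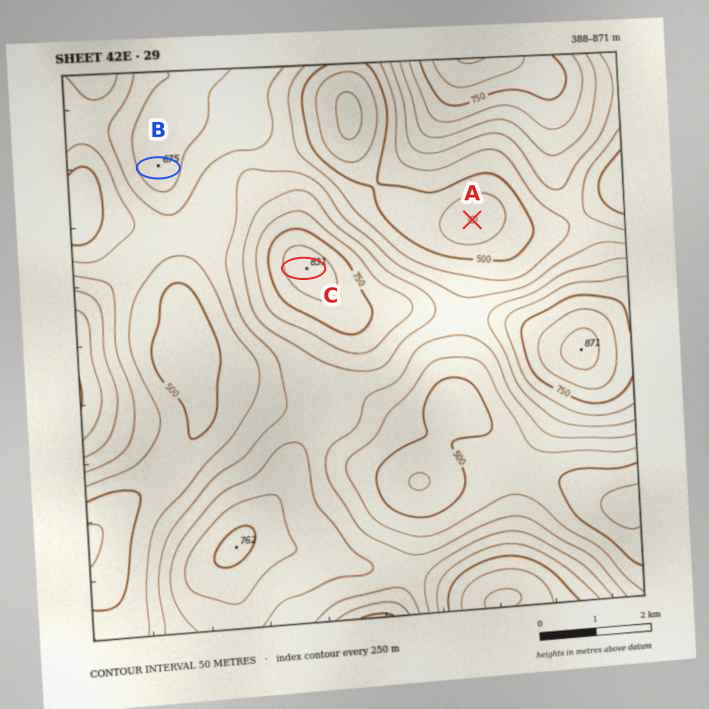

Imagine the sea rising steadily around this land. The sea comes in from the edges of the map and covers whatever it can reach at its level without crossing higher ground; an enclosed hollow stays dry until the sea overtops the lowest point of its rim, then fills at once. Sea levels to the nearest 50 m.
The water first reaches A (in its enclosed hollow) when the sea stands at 500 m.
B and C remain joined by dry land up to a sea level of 600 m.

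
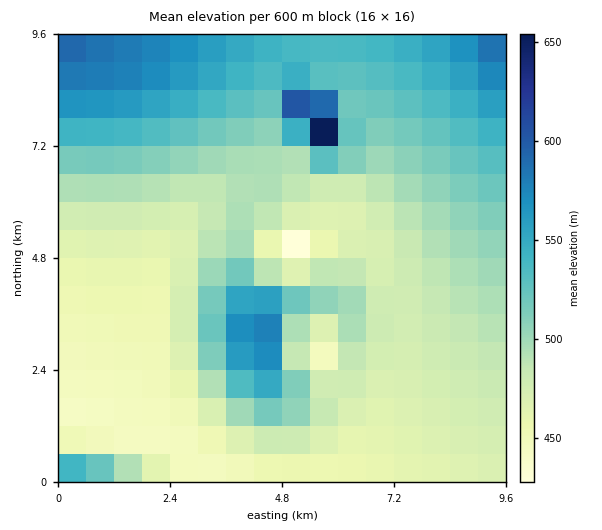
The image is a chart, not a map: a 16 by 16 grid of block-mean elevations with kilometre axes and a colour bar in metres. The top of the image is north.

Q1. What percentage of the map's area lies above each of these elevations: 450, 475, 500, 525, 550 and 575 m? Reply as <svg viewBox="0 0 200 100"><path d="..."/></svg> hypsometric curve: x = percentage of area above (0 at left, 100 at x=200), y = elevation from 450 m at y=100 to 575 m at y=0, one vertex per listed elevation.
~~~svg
<svg viewBox="0 0 200 100"><path d="M184 100l-50-20-52-20-29-20-27-20-16-20"/></svg>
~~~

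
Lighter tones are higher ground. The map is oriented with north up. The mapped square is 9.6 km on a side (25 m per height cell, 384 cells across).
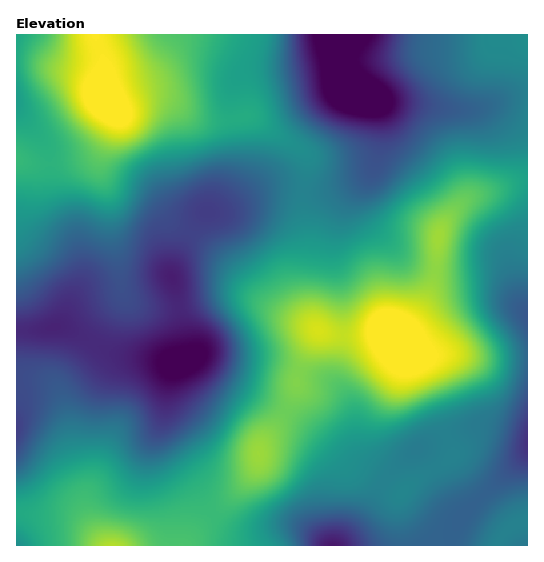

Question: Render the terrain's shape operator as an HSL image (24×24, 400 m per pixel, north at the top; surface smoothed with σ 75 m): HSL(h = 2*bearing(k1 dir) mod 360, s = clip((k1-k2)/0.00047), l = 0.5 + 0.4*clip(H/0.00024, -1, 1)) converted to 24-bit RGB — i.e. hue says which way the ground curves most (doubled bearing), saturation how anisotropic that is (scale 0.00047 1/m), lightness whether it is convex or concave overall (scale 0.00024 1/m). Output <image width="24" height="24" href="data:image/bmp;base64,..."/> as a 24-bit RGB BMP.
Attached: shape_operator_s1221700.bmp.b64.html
<image width="24" height="24" href="data:image/bmp;base64,Qk32BgAAAAAAADYAAAAoAAAAGAAAABgAAAABABgAAAAAAMAGAAATCwAAEwsAAAAAAAAAAAAAO96iYauJQZmndumauNuj2VSrhjCugniVqoCEoGdoeqdMScEn5ssNagAcJwkqEjcpi744wdJTWa1CVIxtSXSEPn+a5Judw2i5cY3jbWapYbaCWds2apg5jkhxsk+4o3aYnGqFzUp35G8gnZMFPjgJehldmz7IIpWqP9ahtsypn7uFPntgSnRVIXhjebmPyZ7WyUvxwX/MuZ+6ur6IUKZYOHqPckuyv3Otq2ajuzfC/oOr55adcL2cDnCaVmPMkKrZQt3dd6q41p65qVajWXxMIZA3D5VJbLGVmS5RwZx6sKqSzrO4oMGgIIStHiizy3HT0HTNjCW14Y2a797c5MrkHkCtLpKgeamhcJiTQIxskWqh0m/NxpLJibeBEaFEDJhCbnxQzMR6hLddnrBw3aFwJXgyBykzaU+gx2/PpQ7678/W6+HQ1IifoEO1R4CBSGxQmnlAWoYpKForeoNZqp+IzZuqucdxFWsxG30vm8RVuMyAWJWU24yNzpiCBSUyHUo9cF1HUTZ75tHB877B3WSHwkeHkGZwPEhwvS5U44oDE0EDD1QIXJIomo1H6LR/TntMMJ+QQrk2l9xfQ4yAg7Jw5J+fJBaRH0eCRVqNRVmJwsVd+UEr9Ek+uXSAr5u6RyKLjBRy/6GX3KZXFUYMH04AIUcHzf4PVpVRW26Vb8GBkst2TWxZW3g20rYvPDhsHlhkKF+EYzOdxT1L01BK58Suw7+Znkdtawdodzud5+3d99T11Kfzc3vNMsqAVP9pMqi6d5vMmMfJsn+Eg0Fli3dHsKktVkQrJTYZCikQERgiskgW08g77atQ+UgFcjguIiKKg77LodeloaTL1rjw4dL50uL50+34FTDif5E1fXQ5mTIqjTc+ol47s3cvcVtET3NPHCw0FBIhlqALwuMpv7JT2LKtrcPhADD3rYjKuNafbMGbdLq/wOLg2vHwrpnkkALsbIoSLmIecmdEm1BtrXB0vbWgg5/ISDLUfACYMRFtavCFje/Am9Hh3e3st9DlDwDGubnk4ObroJvYcbKcit5gk9I+TBovWQgwg7WGR5KDNWRvZWKStbifotKrbZjGOQajZQC/laH11PfzmebgYMrBqdiupHW3IhJ4ftB1x8uO0DyT3XdR1+RBlG0lJwwdTiAxo6lmZ39YLWxnQGpes8pdo91aT1EyGQwnJkSDhOe9p9i6soSbd7Rmc7ZBfDs6Py1bndNjjp9OgRxU/6Rf1eV1iUOeaBCTfEKbppywjZWuNkOXRExxntdes8ZkZChoH0RiCdq+beWqa6WrrXyZx6KJlnZXT3h1PmqRrch+eytGUhM7/+ir3vhvJCVHRSJue1etsX15noxkQTBjh0d1yetQRKs1QDGTW6vHF9WsKppBSVY4iWdA0ZFGrpZqYpV7O22Ar0xTlx55TUKh9/PU/setPB83GTIpQXxcumBbw1tQRChHbks55f6KK7pVIWFoTqFIQmZLU1c4N0UrVXI4zMdPpr5XfJZeKo2MKVDMomDtnbDi5sjT/8zc9UzfQIOzJZt+kJlyw3a0nyXfeqTM4ffUXFuzKCVXgIktJ0sjRVI9UWtKO4NLnrxVy8RVbapCMI5KCzMtNXJysqyEpWiD7qm99NP42r/5b1bcfqjBZVzBkE/U06S0+MxqcTEfOylEsIBSUm43IEgsRYM8PH47Y5I50dFgjMdrSYpuHz9JFFo/X5NBh4Jgs9CLx66gz2HX22TqenC0dzqNhDVhxjYX/2gvzppAJHaBc1ufuYOnOnqmQJdpQ5ZlVN6quvbq0N/zb1rtNEDmH2DGUX94XqNXq9JzmnRIeTg3kF9FojN6eBpaghQ9yHlE4/LZ3t/tIT/+UnPYr9XnZGX/opbtourtj//hb//lYZjfbFHtd0nygADVwFWNa7xSo7REiDtClkthpVJOhRU5cyNajV3C2vHl1fbn0b/cgCnmdJbMi8u5IUKXjX651eXAWeBTIYMZFyUOKB4LLxQELBAHuYgFv5wNb10PWmEUS2QqmHhSqDJwa6a8cejcz+3Gz8yKl31hiE+iirOfooJwLTJbYZBR2e5/uMJtemBRJg0lLAcTQBETQEMhisUjpsJXqHKPqpZ4RYZaOJ48hK/ZsMXhvWlaxdZO0s93da+jVGKurHaFpk5fWUpyT45Y9PZphNI3OkGKQgB3URrjclf5jnTvv9/YhcXGdmuxvJ6yh4yyc4GiNceNjjyR3U9NyuKDl9l/aaOEUzxyp0teq2Ztf26RX32O7t+gp+t6DRtRLBNiPputIjugoEzG3civnneNYV6HsKWMnoSBf2ea"/>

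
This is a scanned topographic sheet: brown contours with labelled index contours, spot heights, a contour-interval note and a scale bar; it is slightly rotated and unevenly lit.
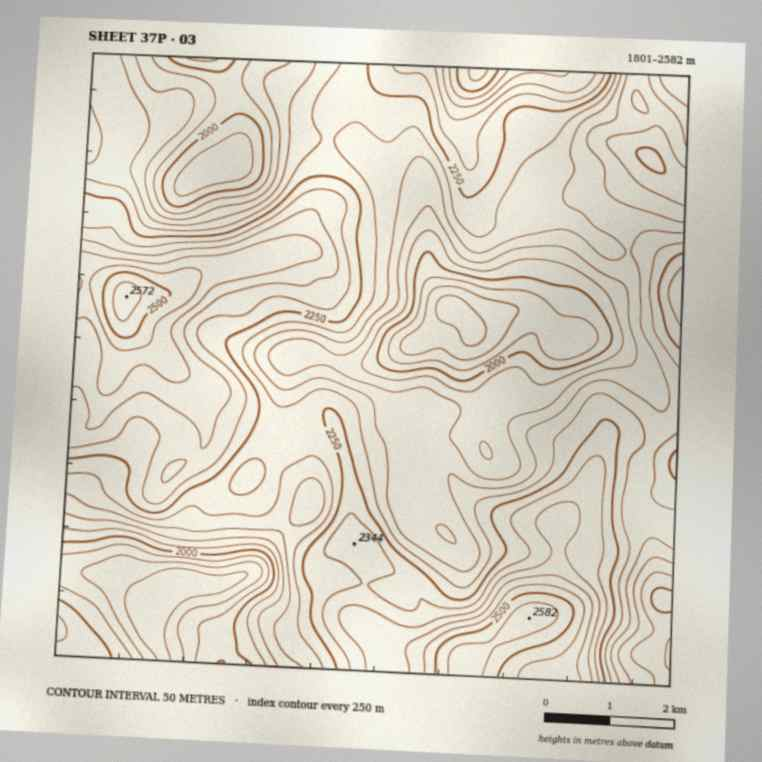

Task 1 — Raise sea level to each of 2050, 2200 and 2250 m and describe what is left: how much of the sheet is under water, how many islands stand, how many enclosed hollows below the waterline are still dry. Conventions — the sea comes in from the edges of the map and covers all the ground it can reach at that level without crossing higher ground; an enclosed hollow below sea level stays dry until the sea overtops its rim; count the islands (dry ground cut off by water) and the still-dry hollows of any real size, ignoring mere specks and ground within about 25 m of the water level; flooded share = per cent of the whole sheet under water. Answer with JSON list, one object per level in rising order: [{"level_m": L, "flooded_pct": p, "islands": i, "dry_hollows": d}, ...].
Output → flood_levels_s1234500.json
[{"level_m": 2050, "flooded_pct": 12, "islands": 0, "dry_hollows": 1}, {"level_m": 2200, "flooded_pct": 55, "islands": 0, "dry_hollows": 0}, {"level_m": 2250, "flooded_pct": 68, "islands": 0, "dry_hollows": 0}]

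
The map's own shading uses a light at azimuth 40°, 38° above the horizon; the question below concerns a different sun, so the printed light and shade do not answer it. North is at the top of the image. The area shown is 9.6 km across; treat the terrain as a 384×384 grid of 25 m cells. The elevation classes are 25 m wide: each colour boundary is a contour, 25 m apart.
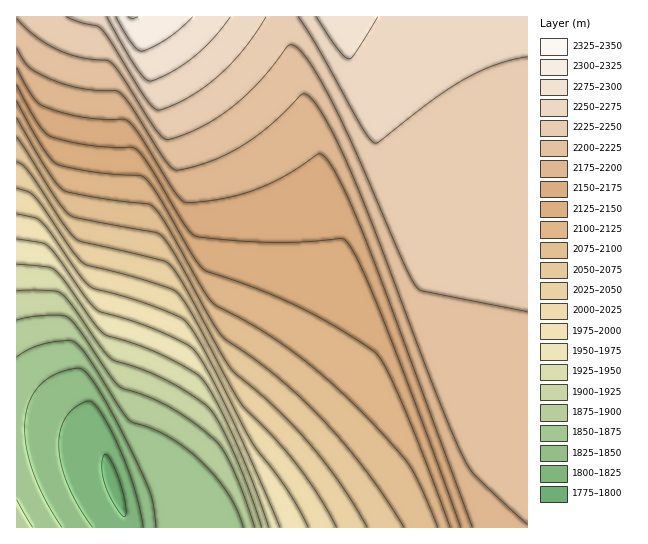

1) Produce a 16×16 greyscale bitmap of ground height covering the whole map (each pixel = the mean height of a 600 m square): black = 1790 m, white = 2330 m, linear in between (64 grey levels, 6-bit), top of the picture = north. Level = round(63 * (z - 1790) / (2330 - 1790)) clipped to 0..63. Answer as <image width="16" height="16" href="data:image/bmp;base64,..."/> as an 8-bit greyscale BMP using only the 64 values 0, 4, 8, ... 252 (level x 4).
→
<image width="16" height="16" href="data:image/bmp;base64,Qk02BQAAAAAAADYEAAAoAAAAEAAAABAAAAABAAgAAAAAAAABAAATCwAAEwsAAAABAAAAAAAAAAAAAAEBAQACAgIAAwMDAAQEBAAFBQUABgYGAAcHBwAICAgACQkJAAoKCgALCwsADAwMAA0NDQAODg4ADw8PABAQEAAREREAEhISABMTEwAUFBQAFRUVABYWFgAXFxcAGBgYABkZGQAaGhoAGxsbABwcHAAdHR0AHh4eAB8fHwAgICAAISEhACIiIgAjIyMAJCQkACUlJQAmJiYAJycnACgoKAApKSkAKioqACsrKwAsLCwALS0tAC4uLgAvLy8AMDAwADExMQAyMjIAMzMzADQ0NAA1NTUANjY2ADc3NwA4ODgAOTk5ADo6OgA7OzsAPDw8AD09PQA+Pj4APz8/AEBAQABBQUEAQkJCAENDQwBEREQARUVFAEZGRgBHR0cASEhIAElJSQBKSkoAS0tLAExMTABNTU0ATk5OAE9PTwBQUFAAUVFRAFJSUgBTU1MAVFRUAFVVVQBWVlYAV1dXAFhYWABZWVkAWlpaAFtbWwBcXFwAXV1dAF5eXgBfX18AYGBgAGFhYQBiYmIAY2NjAGRkZABlZWUAZmZmAGdnZwBoaGgAaWlpAGpqagBra2sAbGxsAG1tbQBubm4Ab29vAHBwcABxcXEAcnJyAHNzcwB0dHQAdXV1AHZ2dgB3d3cAeHh4AHl5eQB6enoAe3t7AHx8fAB9fX0Afn5+AH9/fwCAgIAAgYGBAIKCggCDg4MAhISEAIWFhQCGhoYAh4eHAIiIiACJiYkAioqKAIuLiwCMjIwAjY2NAI6OjgCPj48AkJCQAJGRkQCSkpIAk5OTAJSUlACVlZUAlpaWAJeXlwCYmJgAmZmZAJqamgCbm5sAnJycAJ2dnQCenp4An5+fAKCgoAChoaEAoqKiAKOjowCkpKQApaWlAKampgCnp6cAqKioAKmpqQCqqqoAq6urAKysrACtra0Arq6uAK+vrwCwsLAAsbGxALKysgCzs7MAtLS0ALW1tQC2trYAt7e3ALi4uAC5ubkAurq6ALu7uwC8vLwAvb29AL6+vgC/v78AwMDAAMHBwQDCwsIAw8PDAMTExADFxcUAxsbGAMfHxwDIyMgAycnJAMrKygDLy8sAzMzMAM3NzQDOzs4Az8/PANDQ0ADR0dEA0tLSANPT0wDU1NQA1dXVANbW1gDX19cA2NjYANnZ2QDa2toA29vbANzc3ADd3d0A3t7eAN/f3wDg4OAA4eHhAOLi4gDj4+MA5OTkAOXl5QDm5uYA5+fnAOjo6ADp6ekA6urqAOvr6wDs7OwA7e3tAO7u7gDv7+8A8PDwAPHx8QDy8vIA8/PzAPT09AD19fUA9vb2APf39wD4+PgA+fn5APr6+gD7+/sA/Pz8AP39/QD+/v4A////ACQYDAgcICRAXGx4gIygvMAcEAgMHCAsUGR0gIiQrMDAHBAIGCQoOGBwfIiQnLjAxBwQECgsNExwfISMlKTAxMQgGCA0PERkfISMlJiwxMjIKCQ0RExYeIiQlJigvMjIyDQ0TFhcbIyUmJygqMTIzMxASGBobISYnKCgpLTIzMzMUGB0eHyYpKSkpKjAzMzMzGB4hIiQqKysrKywyNDQ0NBwjJSUpLi0tLCwuNDQ0NDQiKCgpLjAwLy4tMTU1NTU0JyssLTMzMjAvLzQ2NTU1NSwvLzE3NjQyMDE2NzY2NTUwMjI3Ojg2NDI0ODc3NjY2MzQ1PDw6ODY0ODk4Nzc2Ng="/>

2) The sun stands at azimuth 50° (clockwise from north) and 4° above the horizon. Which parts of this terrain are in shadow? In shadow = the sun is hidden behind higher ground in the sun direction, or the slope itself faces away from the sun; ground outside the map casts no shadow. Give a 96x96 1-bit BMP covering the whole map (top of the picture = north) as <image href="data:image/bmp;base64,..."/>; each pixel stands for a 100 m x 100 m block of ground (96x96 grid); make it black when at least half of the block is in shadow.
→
<image width="96" height="96" href="data:image/bmp;base64,Qk2+BAAAAAAAAD4AAAAoAAAAYAAAAGAAAAABAAEAAAAAAIAEAAATCwAAEwsAAAIAAAAAAAAA////AAAAAAAAAA/D//+AAA///gAAAB/H//+AAA///AAAAD+P//+AAA///AAAAH+f//8AAA///AAAAH////8AAA//+AAAAP////8AAB//+AAAAf////8AAB//+AAAA/////4AAB//+AAAB/////4AAB//8AAAD/////4AAB//8AAAD/////4AAB//8AAAH/////wAAB//4AAAP/////wAAB//4AAAf/////wAAB//4AAAf/////wAAD//4AAA//////gAAD//wAAA//////gAAD//wAAB//////gAAD//wAAD//////AAAD//gAAD//////AAAD//gAAH//////AAAD//gAAH//////AAAD//AAAP/////+AAAD//AAAP/////+AAAD//AAAf/////+AAAH/+AAAf/////8AAAH/+AAA//////8AAAH/+AAA//////8AAAH/+AAA//////4AAAH/8AAB//////4AAAH/8AAB//////4AAAP/8AAD//////wAAAP/4AAD//////wAAAP/4AAD//////wAAAP/4AAD//////gAAAP/wAAD//////gAAAP/wAAD//////gAAAf/wAAD//////AAAAf/wAAD//////AAAAf/gAAD//////AAAAf/gAAD//////AAAAf/gAAD/////+AAAA//AAAD/////+AAAA//AAAD/////+AAAA//AAAD/////8AAAA/+AAAD/////8AAAA/+AAAD/////8AAAB/+AAAD/////4AAAB/+AAAD/////4AAAB/8AAAD/////4AAAB/8AAAD/////wAAAD/8AAAD/////wAAAD/4AAAD/9///wAAAD/4AAAD/9///wAAAD/4AAAD/9///gAAAH/wAAAD/5///gAAAH/wAAAD/5///gAAAH/wAAAD/5///AAAAH/wAAAD/x///AAAAP/gAAAD/x///AAAAP/gAAAD/x//+AAAAP/gAAAD/h//+AAAAP/AAAAD/h//+AAAAf/AAAAD/h//+AAAAf/AAAAD/h//8AAAAf+AAAAD/B//8AAAAf+AAAAD/D//8AAAAf+AAAAD/D//4AAAA/+AAAAD+D//4AAAA/8AAAAD+D//4AAAA/8AAAAD+D//wAAAA/8AAAAD+H//wAAAB/4AAAAD8H//wAAAB/4AAAAD8H//wAAAB/4AAAAD8H//gAAAB/wAAAAD4P//gAAAD/wAAAAD4P//gAAAD/wAAAAD4P//AAAAD/gAAAAD4P//AAAAD/gAAAADwf//AAAAD/gAAAADwf/+AAAAH/gAAAADwf/+AAAAH/AAAAADgf/+AAAAH/AAAAADg//+AAAAH/AAAAADg//8AAAAP+AAAAADA//8AAAAP+AAAAADAf/8AAAAP+AAAAADAf/4AAAAP8AAAAADAP/4AAAAP8AAAAACAH/4AAAAf8AAAAACAD/4AAAAf4AAAAACAB/wAAAAf4AAAAAAAB/wAAAAf4AAAAAAAA/wAAAAPwAAAAAAAAfgAAAAPwAAAAAAAAfgAAAAPwAAAAAA="/>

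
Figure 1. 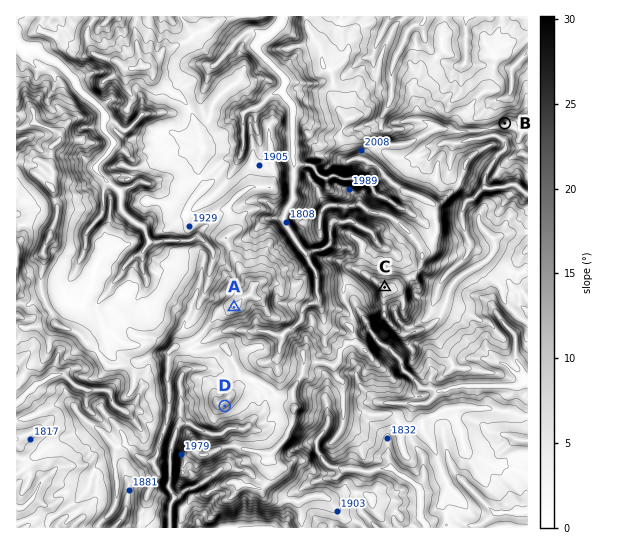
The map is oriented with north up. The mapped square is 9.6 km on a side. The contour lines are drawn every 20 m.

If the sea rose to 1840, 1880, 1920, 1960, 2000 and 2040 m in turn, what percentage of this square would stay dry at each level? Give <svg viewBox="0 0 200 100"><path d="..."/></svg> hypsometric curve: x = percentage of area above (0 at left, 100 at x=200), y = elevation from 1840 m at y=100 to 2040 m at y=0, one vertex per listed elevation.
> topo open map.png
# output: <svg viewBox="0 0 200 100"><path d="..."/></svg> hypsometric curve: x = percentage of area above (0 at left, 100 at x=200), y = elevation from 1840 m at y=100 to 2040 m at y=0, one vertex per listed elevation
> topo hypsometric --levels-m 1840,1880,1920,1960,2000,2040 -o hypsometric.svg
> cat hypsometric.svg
<svg viewBox="0 0 200 100"><path d="M164 100l-39-20-51-20-33-20-18-20-16-20"/></svg>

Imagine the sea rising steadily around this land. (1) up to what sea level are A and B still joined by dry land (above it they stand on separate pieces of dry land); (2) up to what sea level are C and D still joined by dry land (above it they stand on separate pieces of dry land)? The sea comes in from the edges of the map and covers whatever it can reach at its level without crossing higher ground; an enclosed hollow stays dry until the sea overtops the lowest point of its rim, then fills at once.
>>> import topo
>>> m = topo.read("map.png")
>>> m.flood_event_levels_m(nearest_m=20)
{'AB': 1920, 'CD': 1980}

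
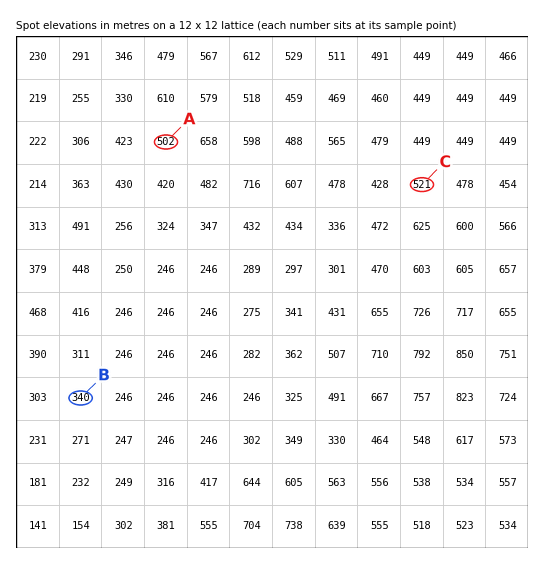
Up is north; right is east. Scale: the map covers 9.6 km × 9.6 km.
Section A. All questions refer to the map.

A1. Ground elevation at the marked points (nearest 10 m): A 500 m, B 340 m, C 520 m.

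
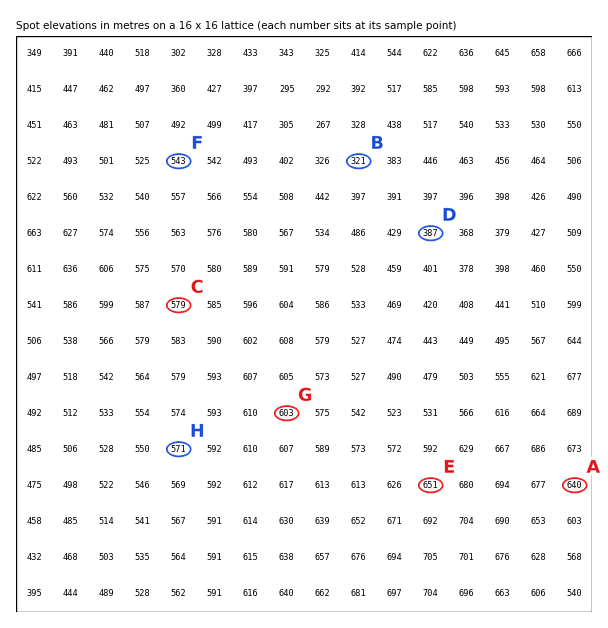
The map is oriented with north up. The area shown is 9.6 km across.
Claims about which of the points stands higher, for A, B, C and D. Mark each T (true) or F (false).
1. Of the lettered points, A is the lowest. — F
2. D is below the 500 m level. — T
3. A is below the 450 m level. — F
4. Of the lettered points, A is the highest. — T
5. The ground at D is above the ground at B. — T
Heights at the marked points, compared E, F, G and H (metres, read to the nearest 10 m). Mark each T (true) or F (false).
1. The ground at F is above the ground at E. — F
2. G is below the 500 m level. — F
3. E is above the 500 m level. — T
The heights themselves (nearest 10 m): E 650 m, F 540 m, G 600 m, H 570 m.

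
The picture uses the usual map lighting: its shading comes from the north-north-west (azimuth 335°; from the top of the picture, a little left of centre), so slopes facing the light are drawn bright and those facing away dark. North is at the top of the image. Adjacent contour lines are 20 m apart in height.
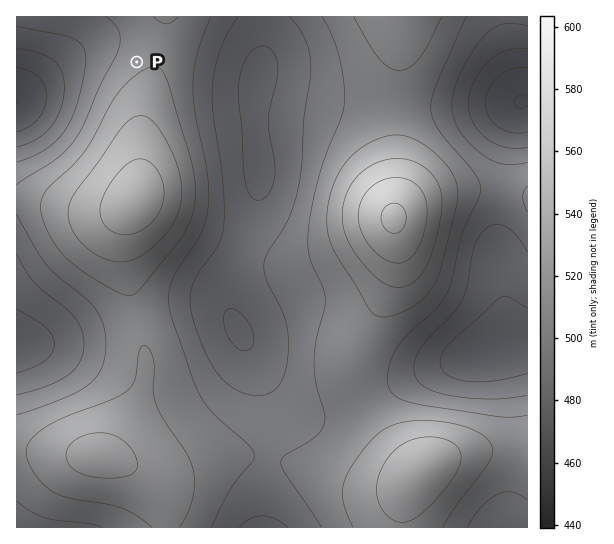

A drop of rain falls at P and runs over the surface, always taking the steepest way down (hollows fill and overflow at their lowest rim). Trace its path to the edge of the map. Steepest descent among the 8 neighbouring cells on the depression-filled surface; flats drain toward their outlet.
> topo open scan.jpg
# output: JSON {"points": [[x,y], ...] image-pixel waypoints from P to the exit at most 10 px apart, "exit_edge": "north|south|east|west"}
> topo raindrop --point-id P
{"points": [[137, 62], [126, 51], [115, 51], [105, 51], [94, 51], [83, 51], [73, 59], [62, 70], [51, 81], [41, 87], [30, 93], [19, 98], [17, 99]], "exit_edge": "west"}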